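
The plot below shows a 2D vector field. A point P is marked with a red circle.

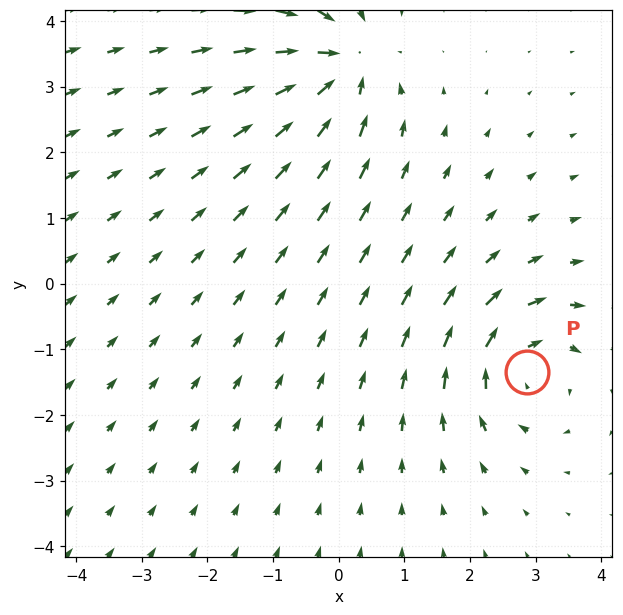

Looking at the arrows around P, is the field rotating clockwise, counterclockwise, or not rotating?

Near P at (2.9, -1.3) the arrows circulate clockwise. The curl (z-component) there is about -5; negative curl means clockwise rotation.

clockwise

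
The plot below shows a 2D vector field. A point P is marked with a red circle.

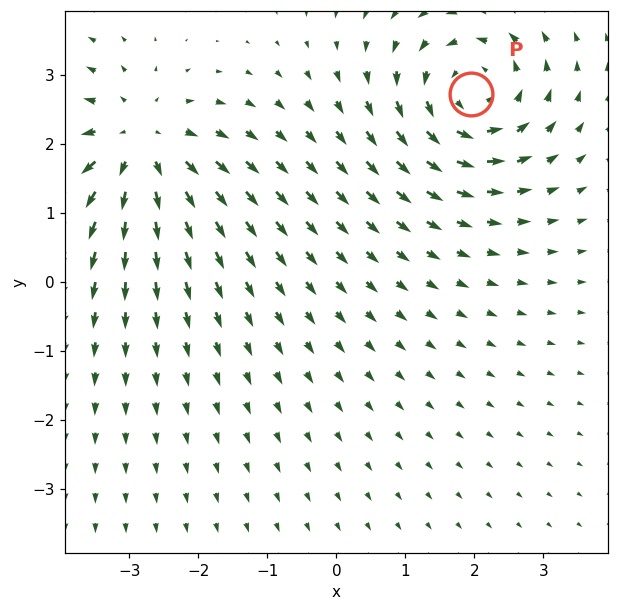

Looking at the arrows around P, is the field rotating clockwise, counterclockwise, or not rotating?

counterclockwise

Near P at (1.9, 2.7) the arrows circulate counterclockwise. The curl (z-component) there is about +5; positive curl means counterclockwise rotation.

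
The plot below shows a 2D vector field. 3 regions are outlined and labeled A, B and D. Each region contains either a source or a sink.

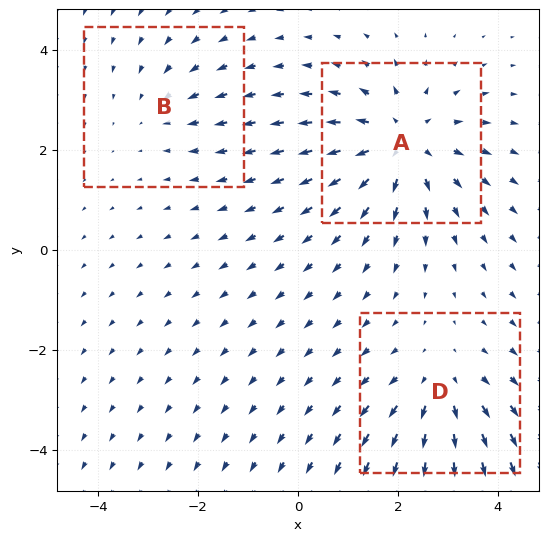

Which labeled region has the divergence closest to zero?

B

Divergence at each region's feature centre — A: about +4, B: about -2, D: about +3. Region B is closest to zero.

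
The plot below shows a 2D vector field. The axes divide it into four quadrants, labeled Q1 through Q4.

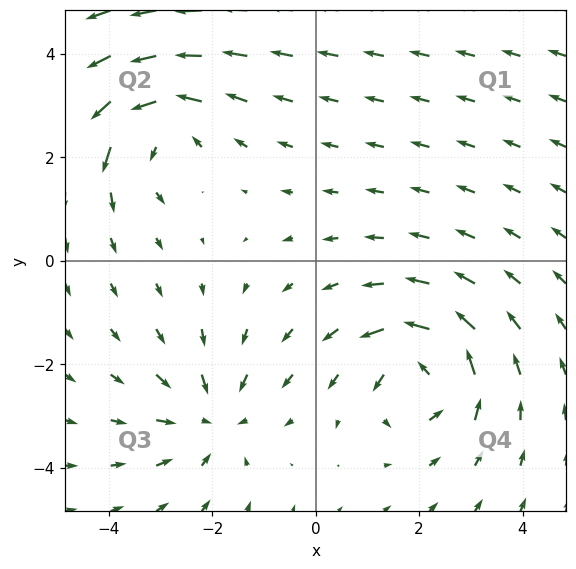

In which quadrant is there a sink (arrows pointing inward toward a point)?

The sink sits at approximately (-2.0, -3.1), which lies in quadrant Q3. The divergence there is about -4, negative as expected for a sink.

Q3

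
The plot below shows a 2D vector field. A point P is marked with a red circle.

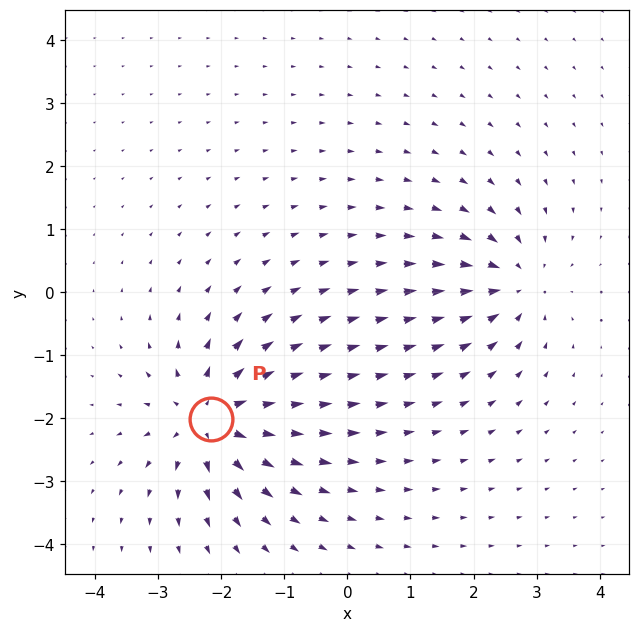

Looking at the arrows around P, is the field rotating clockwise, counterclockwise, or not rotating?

Near P at (-2.2, -2.0) the arrows show no circulation. The curl there is ≈0.

not rotating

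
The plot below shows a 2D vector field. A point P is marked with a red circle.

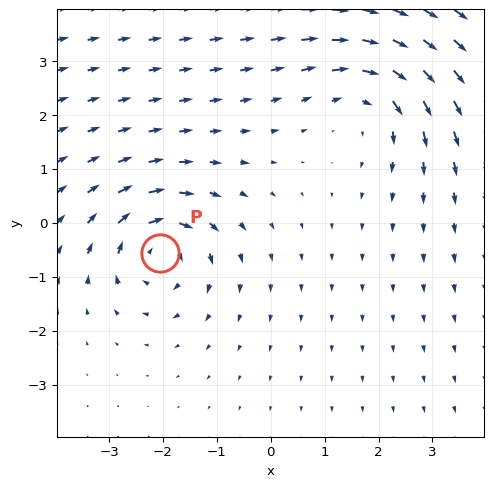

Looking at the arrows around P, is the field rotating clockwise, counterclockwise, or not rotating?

clockwise

Near P at (-2.1, -0.6) the arrows circulate clockwise. The curl (z-component) there is about -5; negative curl means clockwise rotation.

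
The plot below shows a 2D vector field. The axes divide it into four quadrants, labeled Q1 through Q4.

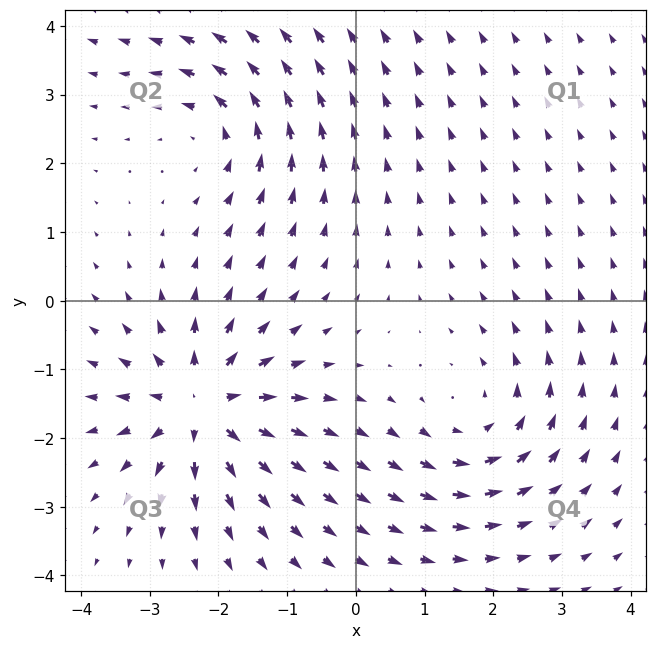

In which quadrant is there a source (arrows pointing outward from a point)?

Q3

The source sits at approximately (-2.2, -1.5), which lies in quadrant Q3. The divergence there is about +5, positive as expected for a source.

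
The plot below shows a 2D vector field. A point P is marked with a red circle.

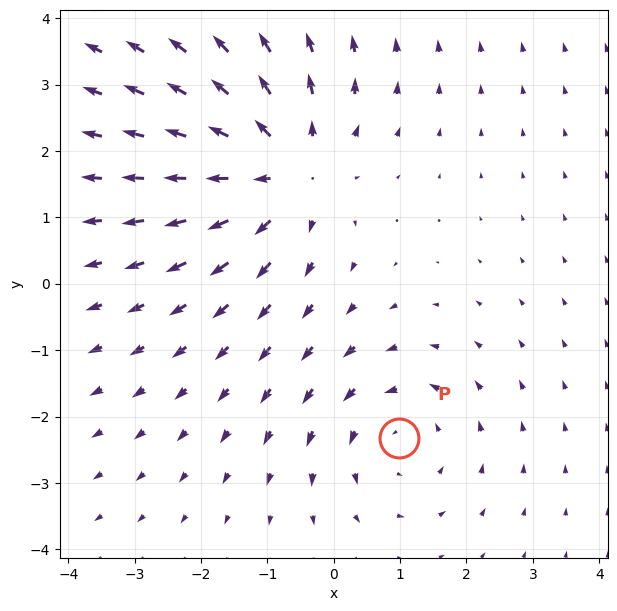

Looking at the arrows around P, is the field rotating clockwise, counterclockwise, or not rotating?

Near P at (1.0, -2.3) the arrows circulate counterclockwise. The curl (z-component) there is about +2; positive curl means counterclockwise rotation.

counterclockwise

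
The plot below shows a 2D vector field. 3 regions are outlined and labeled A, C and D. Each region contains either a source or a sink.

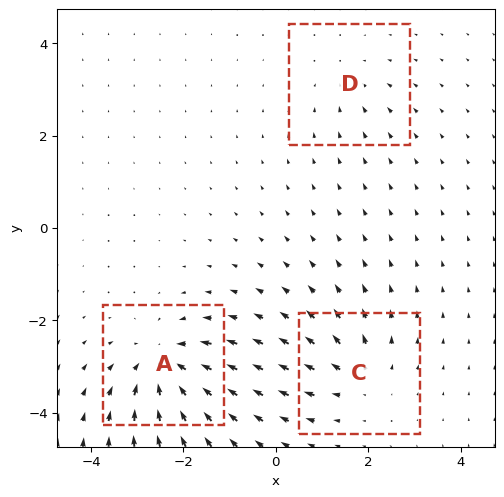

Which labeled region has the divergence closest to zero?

D

Divergence at each region's feature centre — A: about -5, C: about +4, D: about -2. Region D is closest to zero.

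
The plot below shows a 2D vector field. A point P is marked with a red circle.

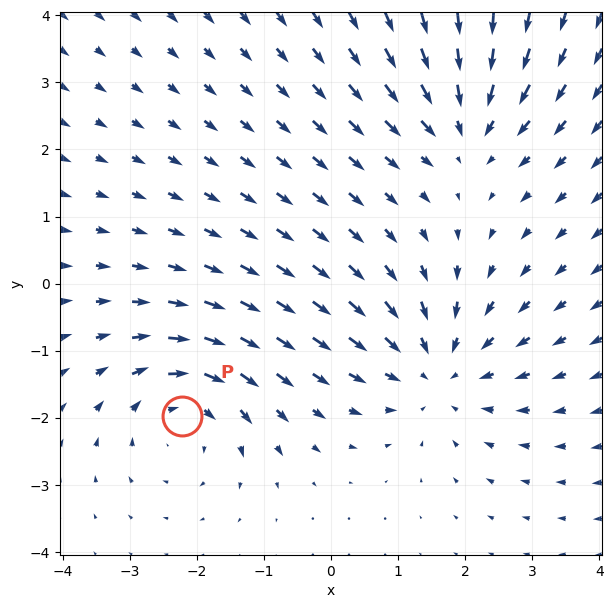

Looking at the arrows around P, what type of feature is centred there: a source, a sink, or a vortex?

At P (-2.2, -2.0) the arrows circulate clockwise. Divergence ≈0, curl about -4 — near-zero divergence with nonzero curl is a vortex.

vortex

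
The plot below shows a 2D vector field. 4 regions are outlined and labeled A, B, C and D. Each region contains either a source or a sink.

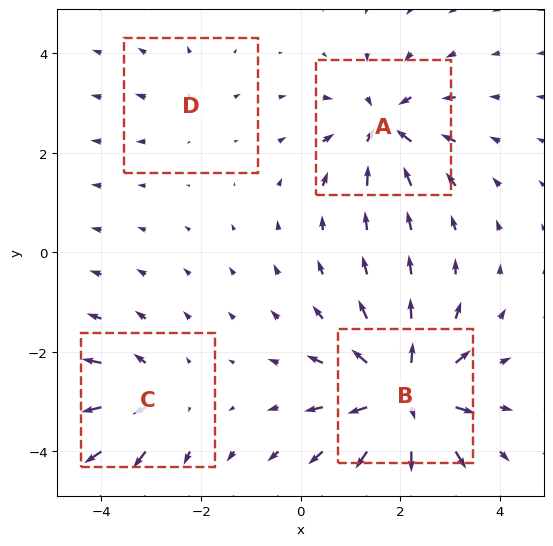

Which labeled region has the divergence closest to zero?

Divergence at each region's feature centre — A: about -6, B: about +9, C: about +4, D: about +2. Region D is closest to zero.

D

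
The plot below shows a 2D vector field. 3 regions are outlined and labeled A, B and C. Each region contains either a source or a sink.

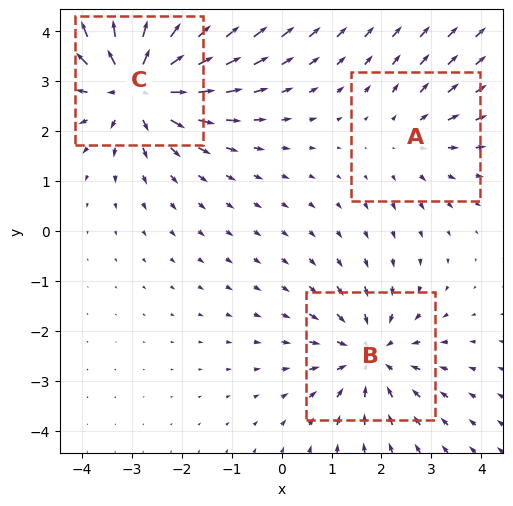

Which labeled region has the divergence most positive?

C

Divergence at each region's feature centre — A: about +2, B: about -3, C: about +5. Region C is most positive.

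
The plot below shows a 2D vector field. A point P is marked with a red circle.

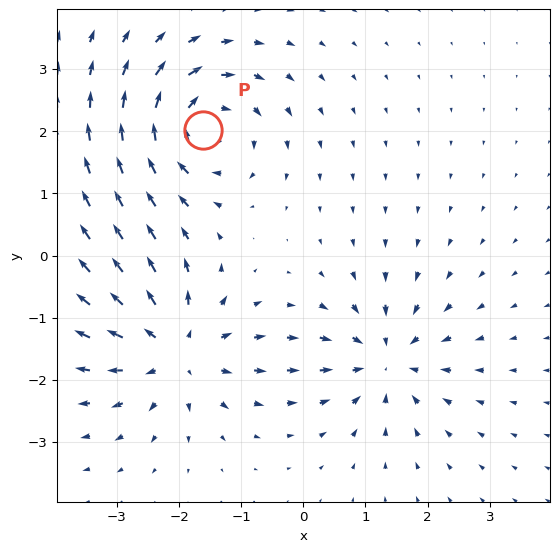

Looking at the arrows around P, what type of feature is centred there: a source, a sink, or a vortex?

vortex

At P (-1.6, 2.0) the arrows circulate clockwise. Divergence ≈0, curl about -5 — near-zero divergence with nonzero curl is a vortex.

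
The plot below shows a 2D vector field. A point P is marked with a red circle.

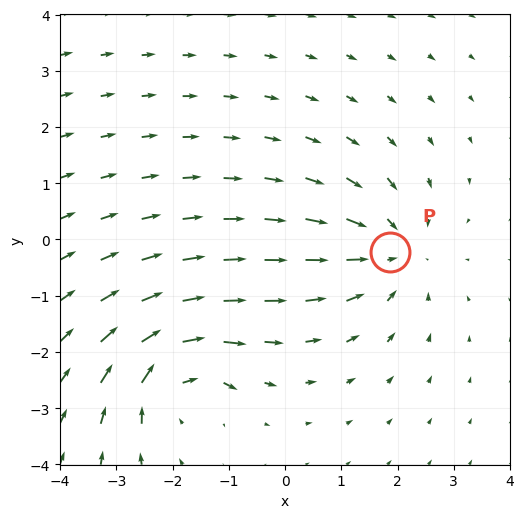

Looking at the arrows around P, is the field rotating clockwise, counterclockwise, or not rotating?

Near P at (1.9, -0.2) the arrows show no circulation. The curl there is ≈0.

not rotating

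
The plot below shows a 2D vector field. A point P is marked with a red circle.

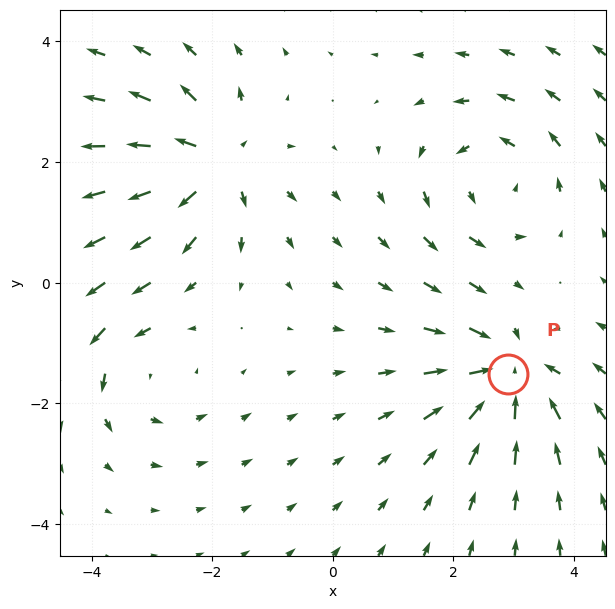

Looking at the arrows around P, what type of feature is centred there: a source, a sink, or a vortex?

At P (2.9, -1.5) the arrows converge inward. Divergence about -5, curl ≈0 — negative divergence with near-zero curl is a sink.

sink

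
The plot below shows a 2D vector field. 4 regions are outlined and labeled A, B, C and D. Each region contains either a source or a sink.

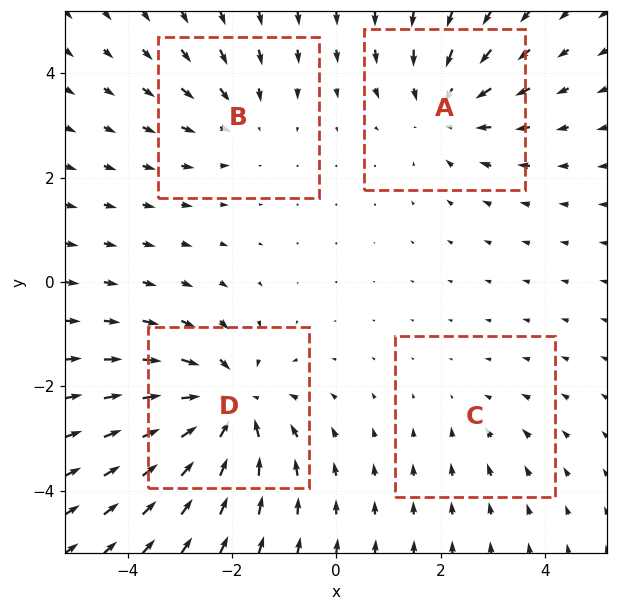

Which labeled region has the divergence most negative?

D

Divergence at each region's feature centre — A: about -4, B: about -3, C: about -2, D: about -6. Region D is most negative.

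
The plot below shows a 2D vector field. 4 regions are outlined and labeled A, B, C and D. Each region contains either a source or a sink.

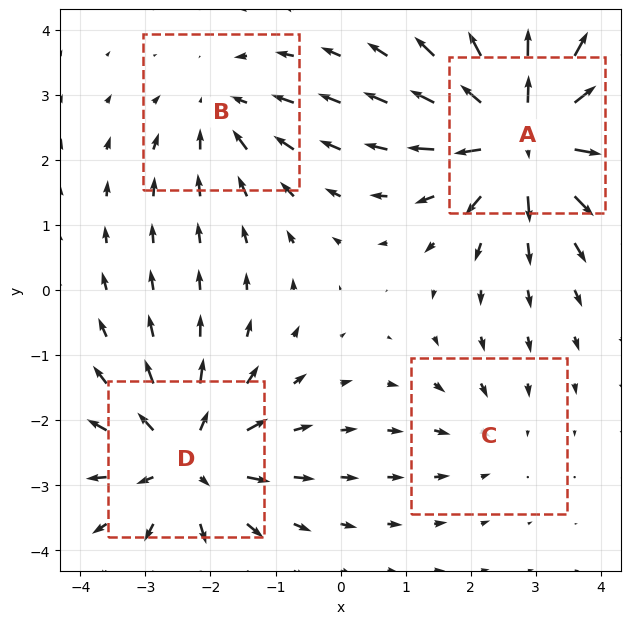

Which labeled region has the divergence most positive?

Divergence at each region's feature centre — A: about +7, B: about -3, C: about -2, D: about +5. Region A is most positive.

A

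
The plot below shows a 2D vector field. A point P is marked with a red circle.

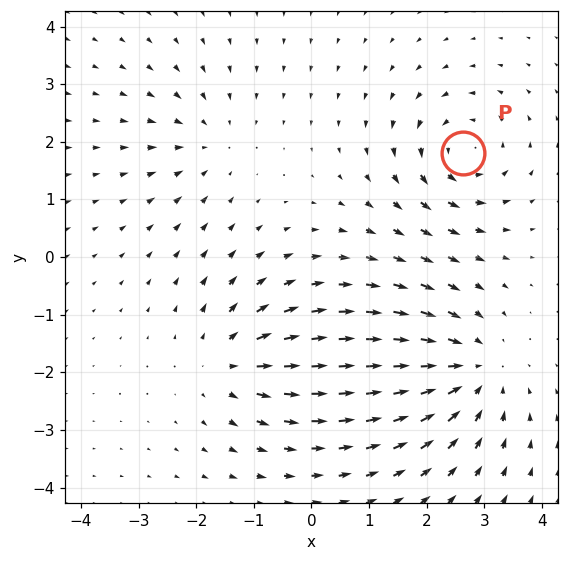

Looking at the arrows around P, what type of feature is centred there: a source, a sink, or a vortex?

vortex

At P (2.6, 1.8) the arrows circulate counterclockwise. Divergence ≈0, curl about +5 — near-zero divergence with nonzero curl is a vortex.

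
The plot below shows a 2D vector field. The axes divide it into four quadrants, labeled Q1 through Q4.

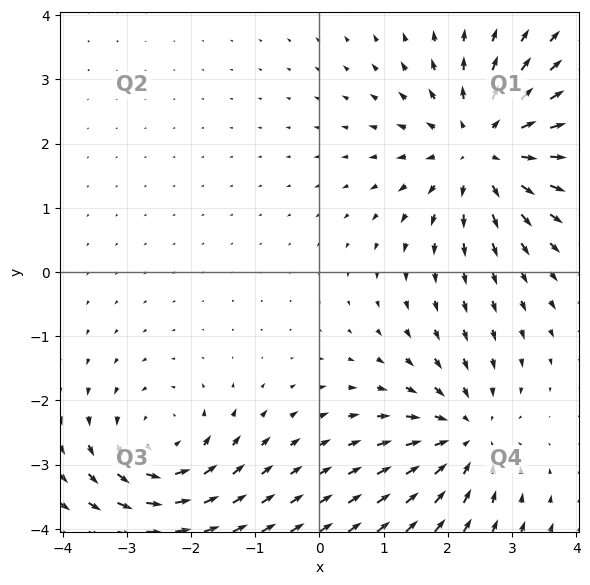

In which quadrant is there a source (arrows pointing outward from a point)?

The source sits at approximately (2.5, 1.9), which lies in quadrant Q1. The divergence there is about +4, positive as expected for a source.

Q1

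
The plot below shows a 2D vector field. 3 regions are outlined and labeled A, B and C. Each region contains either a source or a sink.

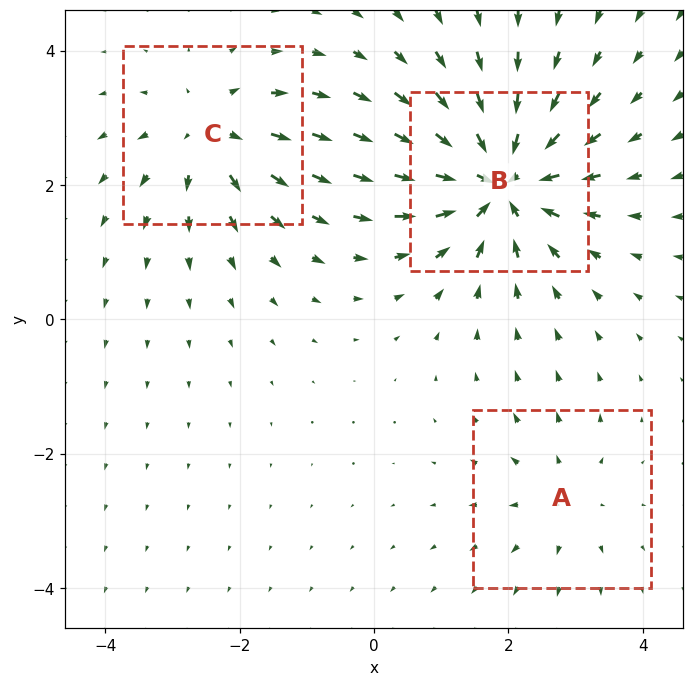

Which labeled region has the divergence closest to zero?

Divergence at each region's feature centre — A: about +2, B: about -6, C: about +3. Region A is closest to zero.

A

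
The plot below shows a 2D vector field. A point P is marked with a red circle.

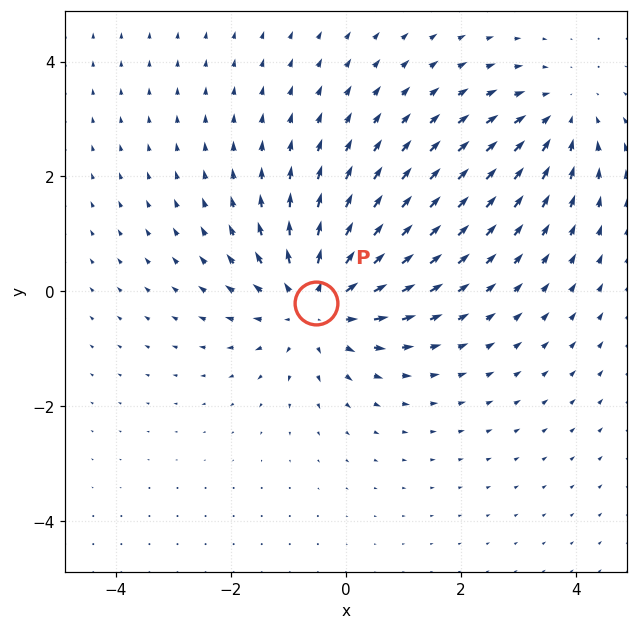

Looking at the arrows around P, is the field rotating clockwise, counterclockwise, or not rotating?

not rotating

Near P at (-0.5, -0.2) the arrows show no circulation. The curl there is ≈0.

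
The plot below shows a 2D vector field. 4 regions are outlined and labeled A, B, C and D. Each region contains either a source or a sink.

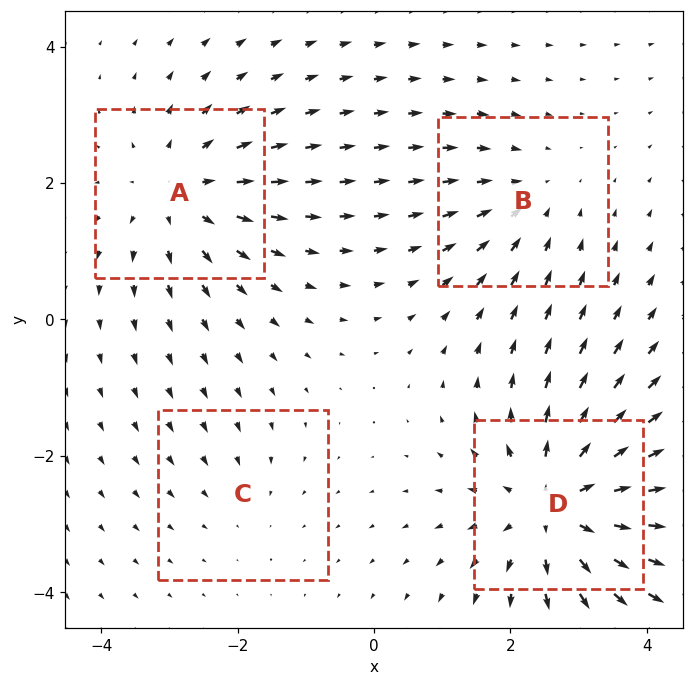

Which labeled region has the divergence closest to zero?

Divergence at each region's feature centre — A: about +5, B: about -3, C: about -2, D: about +6. Region C is closest to zero.

C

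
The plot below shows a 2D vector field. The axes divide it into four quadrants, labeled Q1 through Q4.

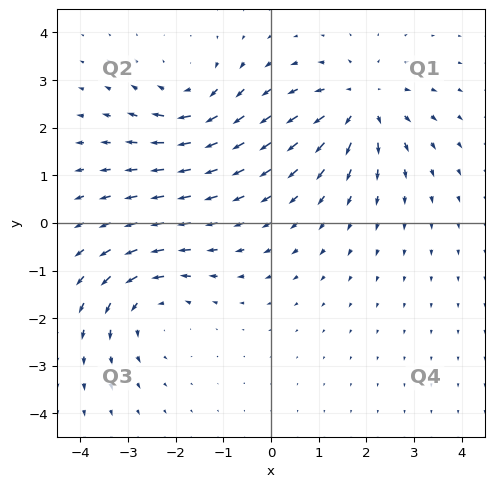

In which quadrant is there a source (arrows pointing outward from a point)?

The source sits at approximately (1.9, 2.5), which lies in quadrant Q1. The divergence there is about +5, positive as expected for a source.

Q1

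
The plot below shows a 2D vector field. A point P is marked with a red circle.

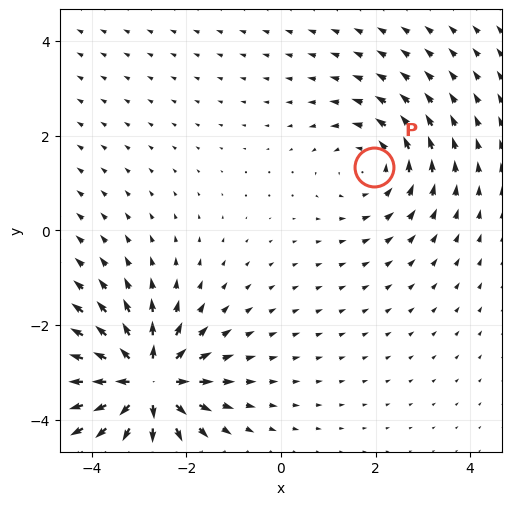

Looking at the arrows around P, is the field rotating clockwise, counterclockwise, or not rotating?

counterclockwise

Near P at (2.0, 1.4) the arrows circulate counterclockwise. The curl (z-component) there is about +3; positive curl means counterclockwise rotation.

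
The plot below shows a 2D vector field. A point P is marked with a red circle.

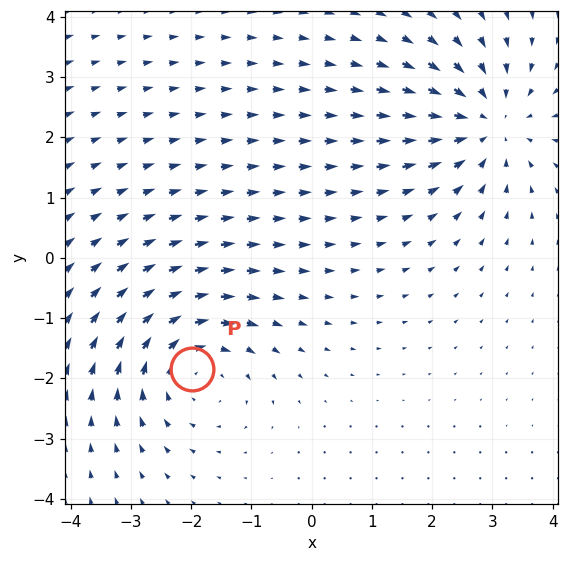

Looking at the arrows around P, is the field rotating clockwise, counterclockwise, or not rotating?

clockwise

Near P at (-2.0, -1.9) the arrows circulate clockwise. The curl (z-component) there is about -3; negative curl means clockwise rotation.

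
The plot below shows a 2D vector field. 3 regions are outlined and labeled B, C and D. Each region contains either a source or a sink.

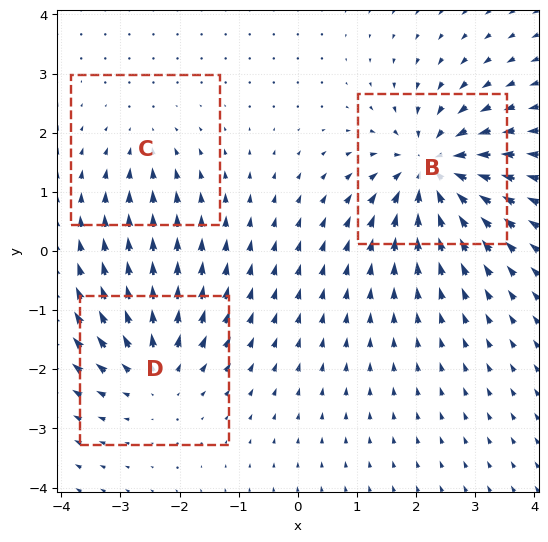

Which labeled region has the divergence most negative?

B

Divergence at each region's feature centre — B: about -6, C: about -2, D: about +4. Region B is most negative.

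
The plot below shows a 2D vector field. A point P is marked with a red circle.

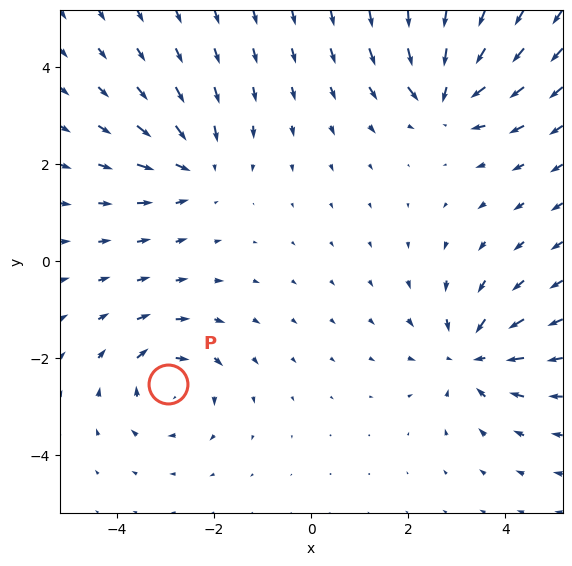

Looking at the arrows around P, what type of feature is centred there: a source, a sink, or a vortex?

vortex

At P (-3.0, -2.5) the arrows circulate clockwise. Divergence ≈0, curl about -4 — near-zero divergence with nonzero curl is a vortex.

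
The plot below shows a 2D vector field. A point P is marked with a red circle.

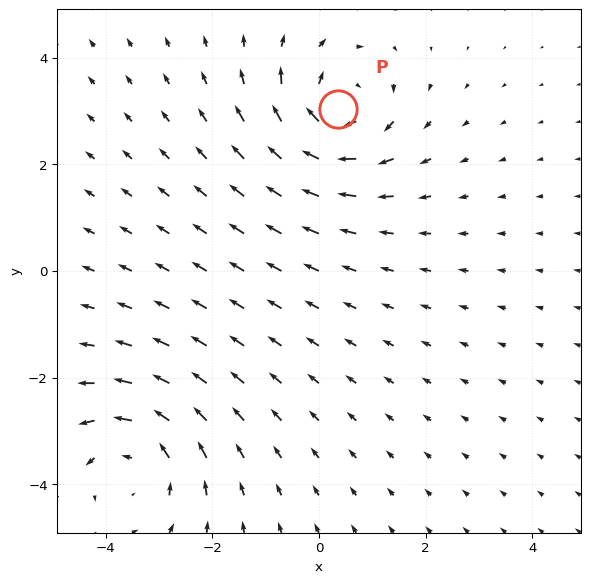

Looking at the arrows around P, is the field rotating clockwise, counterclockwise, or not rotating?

Near P at (0.4, 3.0) the arrows circulate clockwise. The curl (z-component) there is about -5; negative curl means clockwise rotation.

clockwise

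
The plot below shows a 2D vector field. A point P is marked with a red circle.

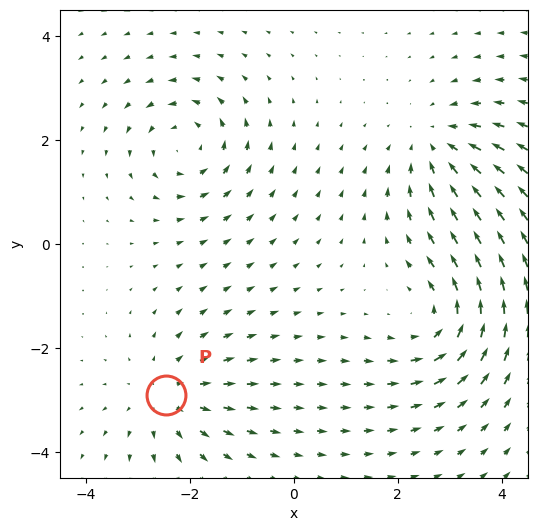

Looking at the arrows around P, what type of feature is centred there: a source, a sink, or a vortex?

source

At P (-2.5, -2.9) the arrows spread outward. Divergence about +3, curl ≈0 — positive divergence with near-zero curl is a source.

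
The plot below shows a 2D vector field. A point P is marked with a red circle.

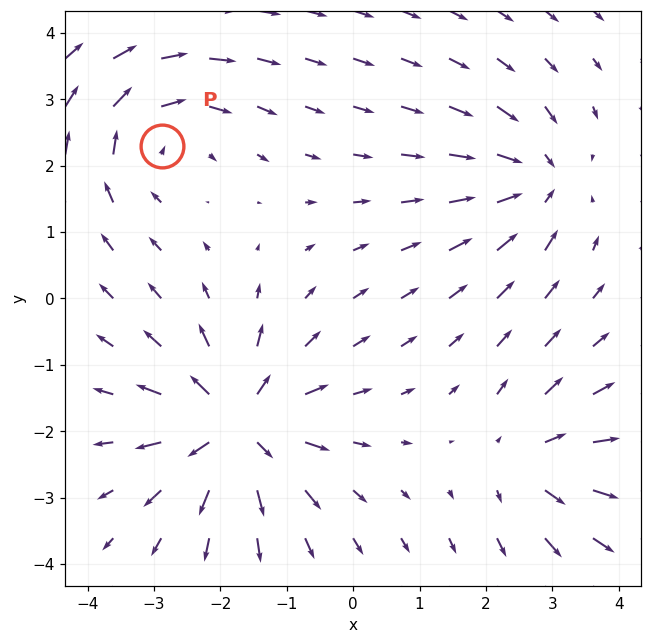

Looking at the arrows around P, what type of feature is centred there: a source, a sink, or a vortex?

At P (-2.9, 2.3) the arrows circulate clockwise. Divergence ≈0, curl about -3 — near-zero divergence with nonzero curl is a vortex.

vortex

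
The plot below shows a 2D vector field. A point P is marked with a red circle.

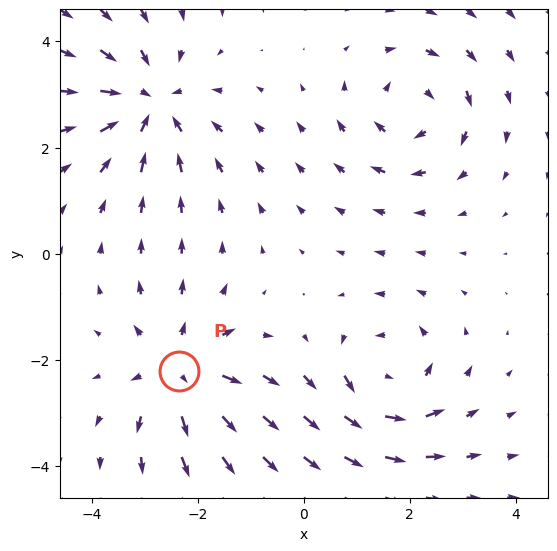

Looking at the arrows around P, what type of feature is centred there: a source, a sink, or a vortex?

At P (-2.3, -2.2) the arrows spread outward. Divergence about +4, curl ≈0 — positive divergence with near-zero curl is a source.

source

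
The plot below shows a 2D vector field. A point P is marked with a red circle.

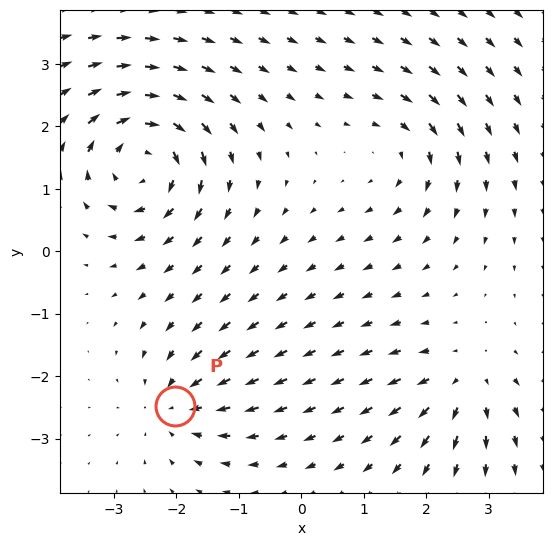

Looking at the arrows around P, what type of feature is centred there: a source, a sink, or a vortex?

sink

At P (-2.0, -2.5) the arrows converge inward. Divergence about -4, curl ≈0 — negative divergence with near-zero curl is a sink.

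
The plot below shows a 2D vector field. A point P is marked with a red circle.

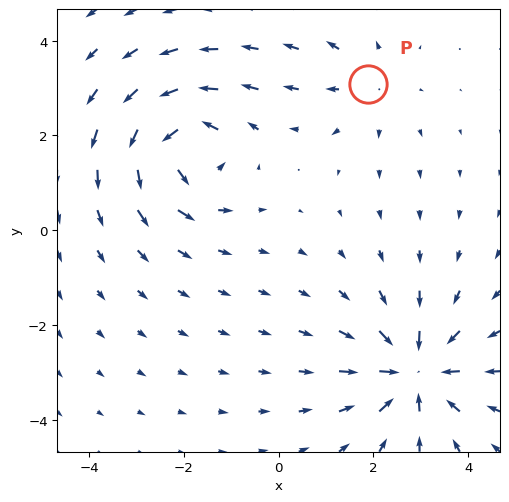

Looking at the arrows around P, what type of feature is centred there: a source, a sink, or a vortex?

At P (1.9, 3.1) the arrows spread outward. Divergence about +2, curl ≈0 — positive divergence with near-zero curl is a source.

source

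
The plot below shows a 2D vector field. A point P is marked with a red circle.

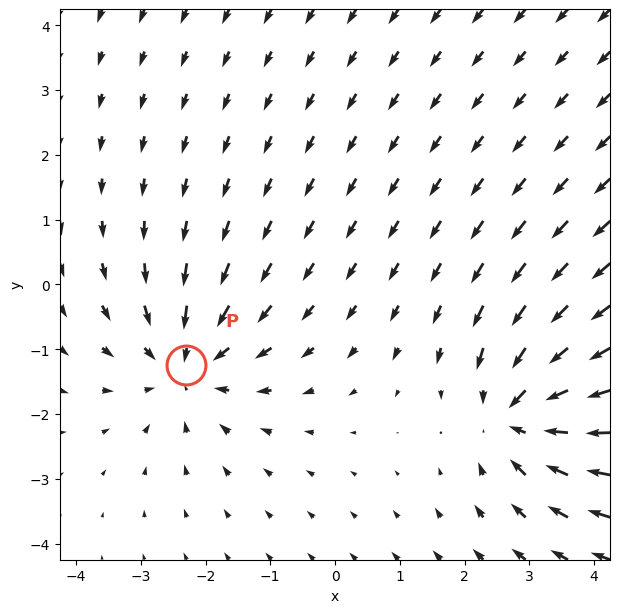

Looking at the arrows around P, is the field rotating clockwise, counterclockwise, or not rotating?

not rotating

Near P at (-2.3, -1.2) the arrows show no circulation. The curl there is ≈0.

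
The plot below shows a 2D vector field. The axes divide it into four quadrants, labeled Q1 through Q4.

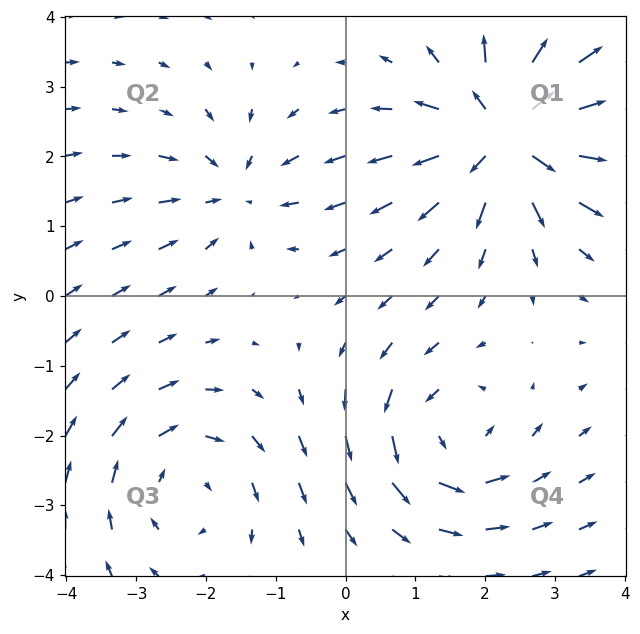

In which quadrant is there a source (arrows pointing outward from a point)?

Q1

The source sits at approximately (2.3, 2.3), which lies in quadrant Q1. The divergence there is about +6, positive as expected for a source.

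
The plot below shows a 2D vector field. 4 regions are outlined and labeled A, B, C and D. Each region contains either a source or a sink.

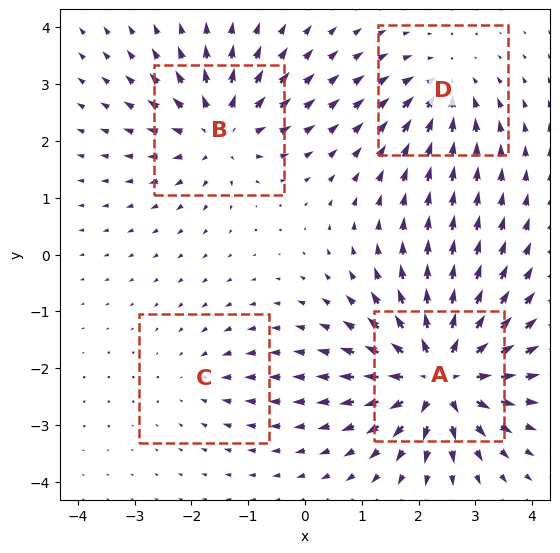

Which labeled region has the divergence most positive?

Divergence at each region's feature centre — A: about +9, B: about +6, C: about -2, D: about -4. Region A is most positive.

A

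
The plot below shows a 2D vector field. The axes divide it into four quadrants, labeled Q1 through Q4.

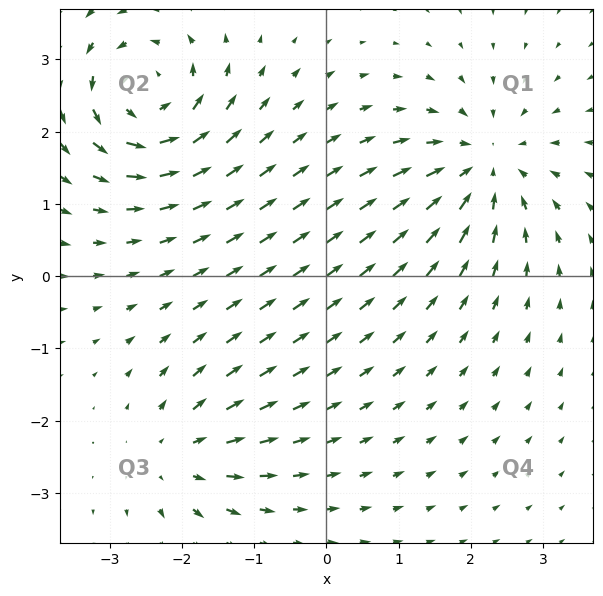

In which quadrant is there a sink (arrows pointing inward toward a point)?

The sink sits at approximately (2.2, 1.5), which lies in quadrant Q1. The divergence there is about -5, negative as expected for a sink.

Q1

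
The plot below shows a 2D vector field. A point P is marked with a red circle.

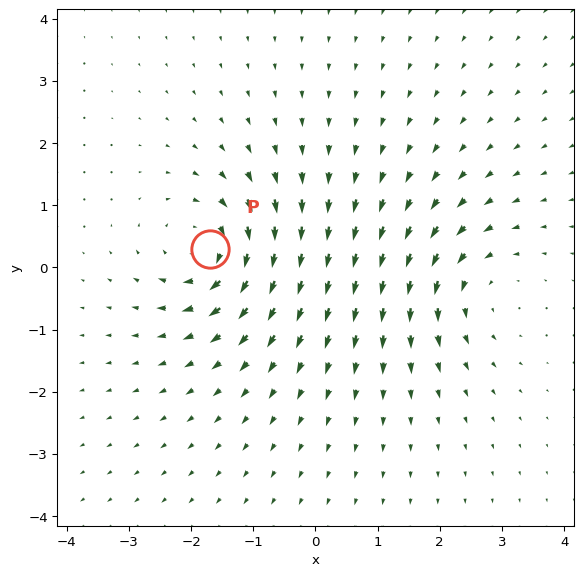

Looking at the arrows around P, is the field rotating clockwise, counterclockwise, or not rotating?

Near P at (-1.7, 0.3) the arrows circulate clockwise. The curl (z-component) there is about -6; negative curl means clockwise rotation.

clockwise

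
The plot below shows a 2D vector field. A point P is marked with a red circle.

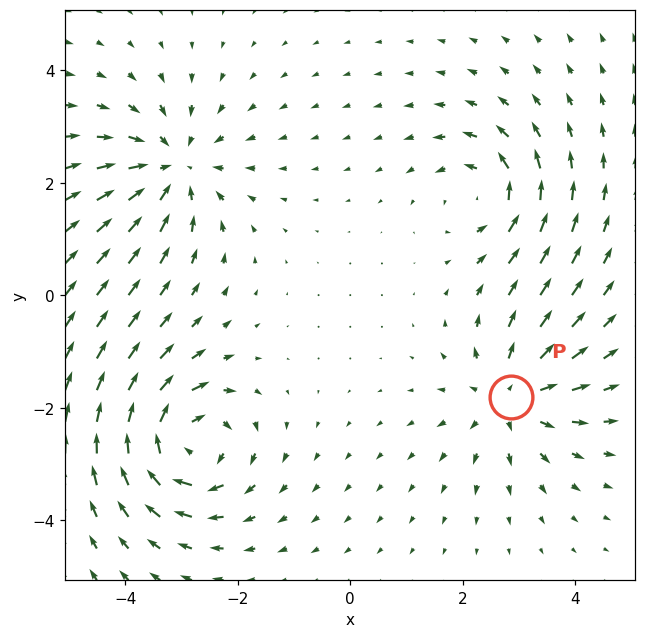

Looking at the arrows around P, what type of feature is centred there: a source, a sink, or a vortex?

source

At P (2.9, -1.8) the arrows spread outward. Divergence about +5, curl ≈0 — positive divergence with near-zero curl is a source.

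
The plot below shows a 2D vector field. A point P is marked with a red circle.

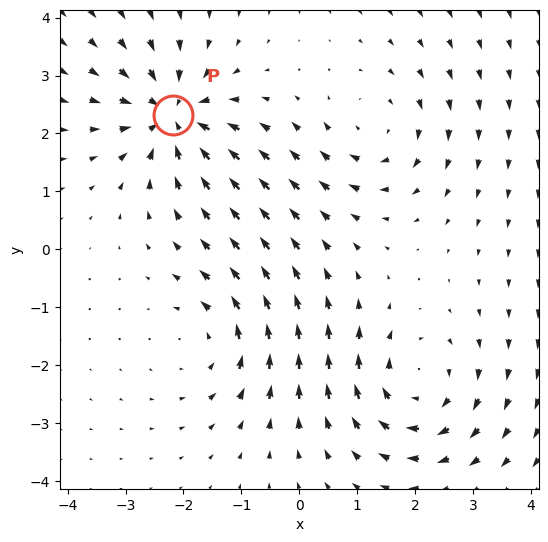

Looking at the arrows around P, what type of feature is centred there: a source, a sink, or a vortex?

sink

At P (-2.2, 2.3) the arrows converge inward. Divergence about -7, curl ≈0 — negative divergence with near-zero curl is a sink.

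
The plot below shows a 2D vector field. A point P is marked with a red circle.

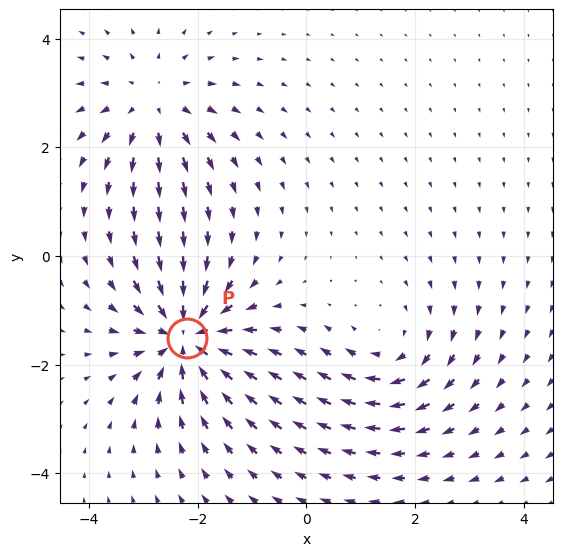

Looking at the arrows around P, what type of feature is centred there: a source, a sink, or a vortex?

At P (-2.2, -1.5) the arrows converge inward. Divergence about -5, curl ≈0 — negative divergence with near-zero curl is a sink.

sink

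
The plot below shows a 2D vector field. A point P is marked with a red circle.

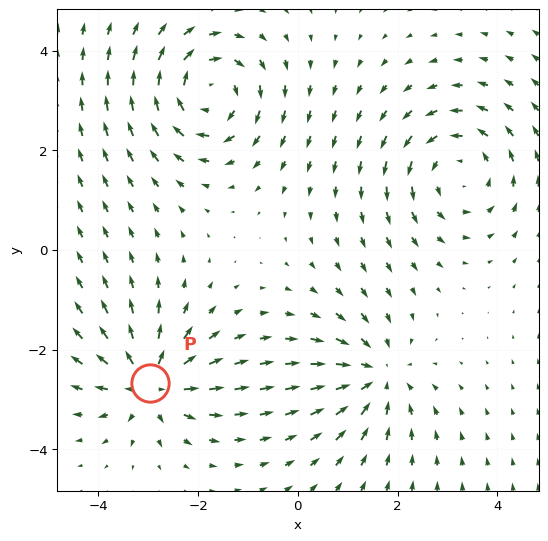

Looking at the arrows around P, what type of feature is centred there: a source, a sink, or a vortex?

source

At P (-3.0, -2.7) the arrows spread outward. Divergence about +5, curl ≈0 — positive divergence with near-zero curl is a source.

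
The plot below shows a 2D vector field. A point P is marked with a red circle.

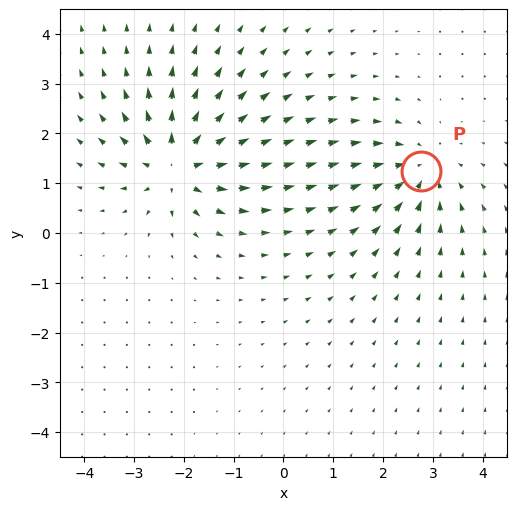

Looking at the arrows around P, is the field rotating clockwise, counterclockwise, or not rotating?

Near P at (2.8, 1.2) the arrows show no circulation. The curl there is ≈0.

not rotating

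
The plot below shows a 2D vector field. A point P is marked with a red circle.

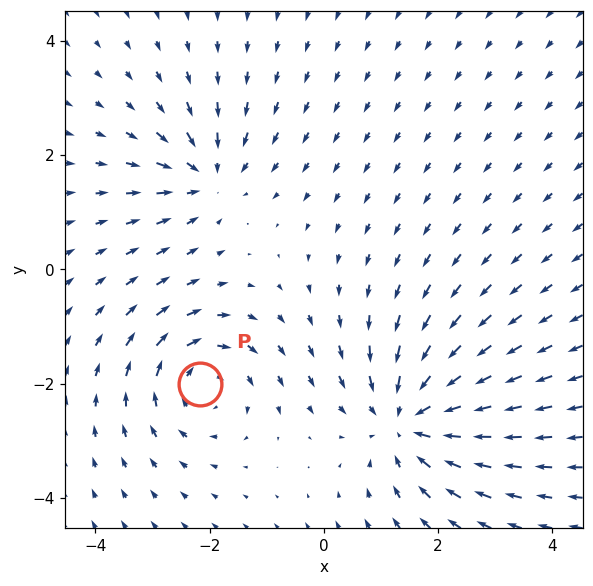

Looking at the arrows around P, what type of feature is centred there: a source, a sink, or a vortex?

At P (-2.2, -2.0) the arrows circulate clockwise. Divergence ≈0, curl about -4 — near-zero divergence with nonzero curl is a vortex.

vortex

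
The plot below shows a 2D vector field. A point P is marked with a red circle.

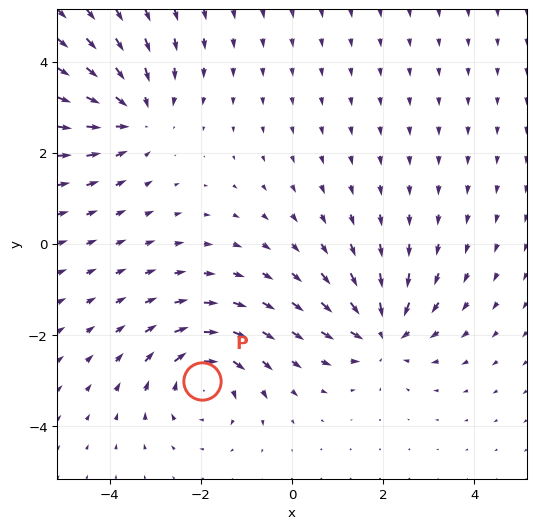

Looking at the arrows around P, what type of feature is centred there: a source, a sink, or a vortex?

At P (-2.0, -3.0) the arrows circulate clockwise. Divergence ≈0, curl about -4 — near-zero divergence with nonzero curl is a vortex.

vortex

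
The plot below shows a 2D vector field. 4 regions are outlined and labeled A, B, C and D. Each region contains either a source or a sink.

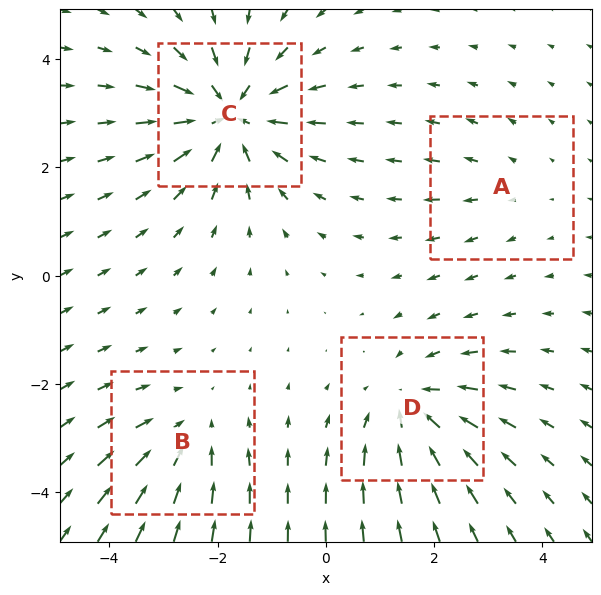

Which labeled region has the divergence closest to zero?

Divergence at each region's feature centre — A: about +2, B: about -3, C: about -6, D: about -4. Region A is closest to zero.

A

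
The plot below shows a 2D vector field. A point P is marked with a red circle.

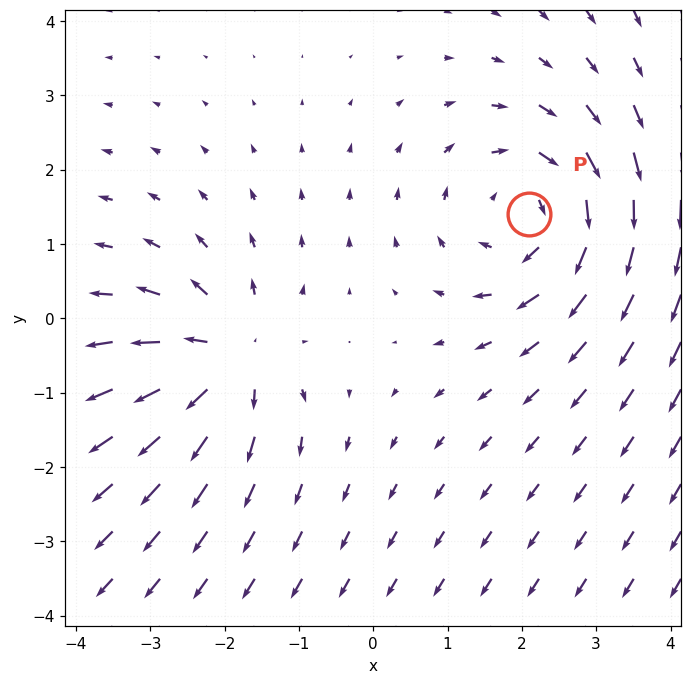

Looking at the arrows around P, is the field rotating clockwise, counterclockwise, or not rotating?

Near P at (2.1, 1.4) the arrows circulate clockwise. The curl (z-component) there is about -4; negative curl means clockwise rotation.

clockwise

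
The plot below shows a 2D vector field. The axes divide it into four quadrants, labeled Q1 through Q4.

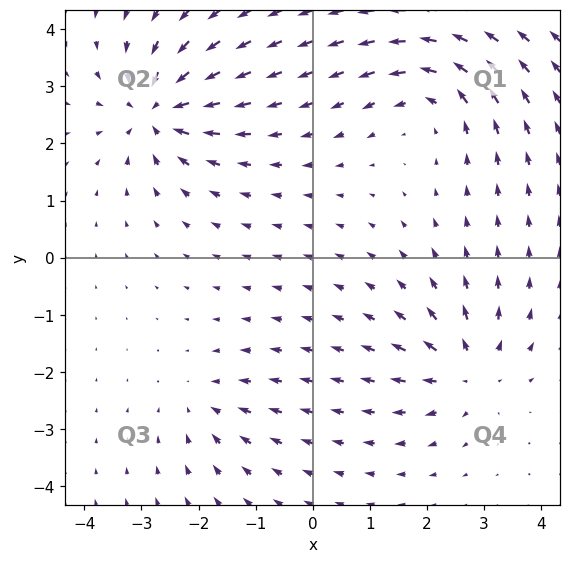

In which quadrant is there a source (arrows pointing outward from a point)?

The source sits at approximately (2.7, -2.0), which lies in quadrant Q4. The divergence there is about +5, positive as expected for a source.

Q4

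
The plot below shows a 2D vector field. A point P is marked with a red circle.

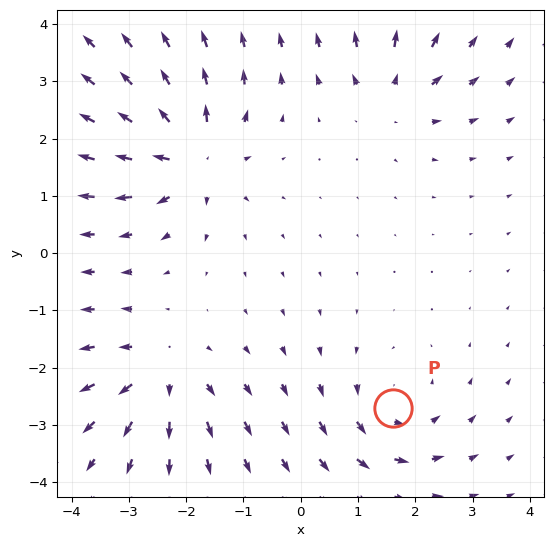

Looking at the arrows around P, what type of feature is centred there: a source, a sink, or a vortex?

At P (1.6, -2.7) the arrows circulate counterclockwise. Divergence ≈0, curl about +4 — near-zero divergence with nonzero curl is a vortex.

vortex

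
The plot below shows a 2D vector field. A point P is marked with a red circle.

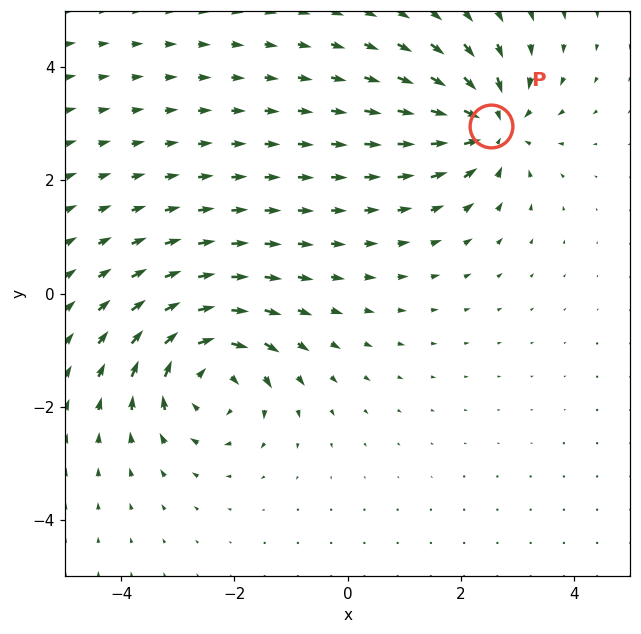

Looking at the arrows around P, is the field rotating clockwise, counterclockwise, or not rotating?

Near P at (2.5, 3.0) the arrows show no circulation. The curl there is ≈0.

not rotating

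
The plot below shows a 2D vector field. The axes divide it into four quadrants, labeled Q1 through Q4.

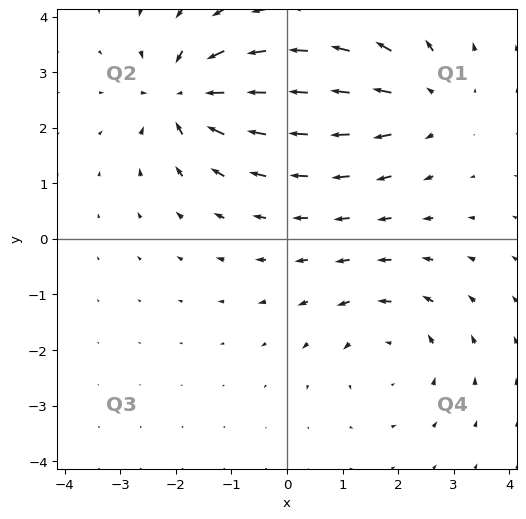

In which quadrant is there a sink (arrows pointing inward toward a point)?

The sink sits at approximately (-1.8, 2.6), which lies in quadrant Q2. The divergence there is about -7, negative as expected for a sink.

Q2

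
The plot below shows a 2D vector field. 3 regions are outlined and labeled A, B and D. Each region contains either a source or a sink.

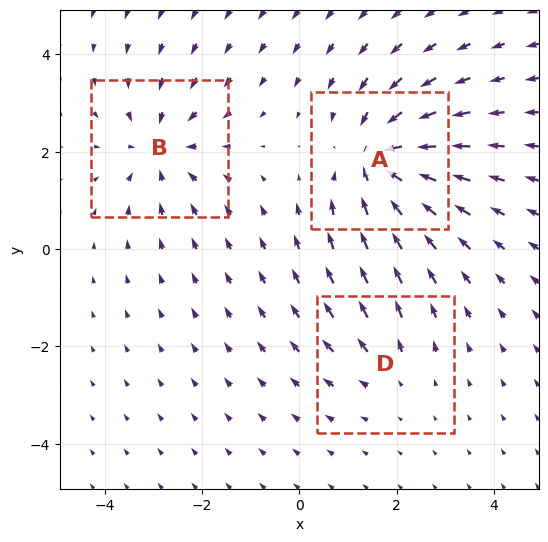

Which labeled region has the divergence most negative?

A

Divergence at each region's feature centre — A: about -5, B: about -3, D: about +2. Region A is most negative.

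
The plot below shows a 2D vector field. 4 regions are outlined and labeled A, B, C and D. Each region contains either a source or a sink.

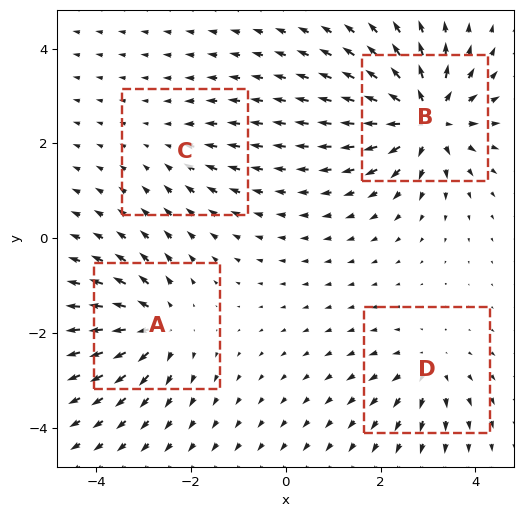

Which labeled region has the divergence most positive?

B

Divergence at each region's feature centre — A: about +6, B: about +9, C: about -3, D: about +4. Region B is most positive.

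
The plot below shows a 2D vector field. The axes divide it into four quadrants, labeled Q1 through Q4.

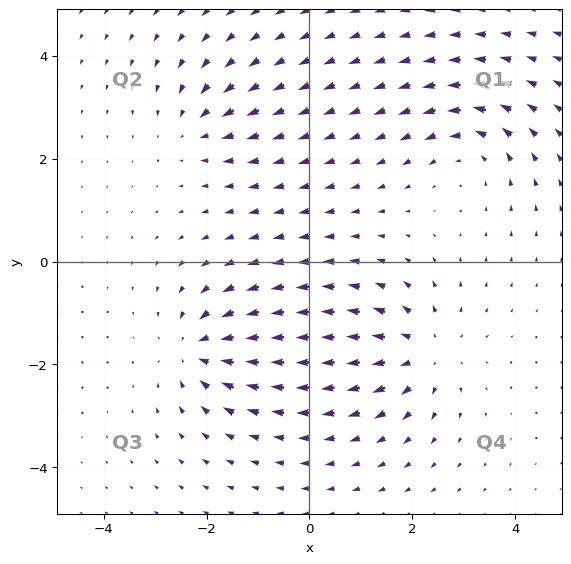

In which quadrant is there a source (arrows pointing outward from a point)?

Q4

The source sits at approximately (2.2, -1.8), which lies in quadrant Q4. The divergence there is about +5, positive as expected for a source.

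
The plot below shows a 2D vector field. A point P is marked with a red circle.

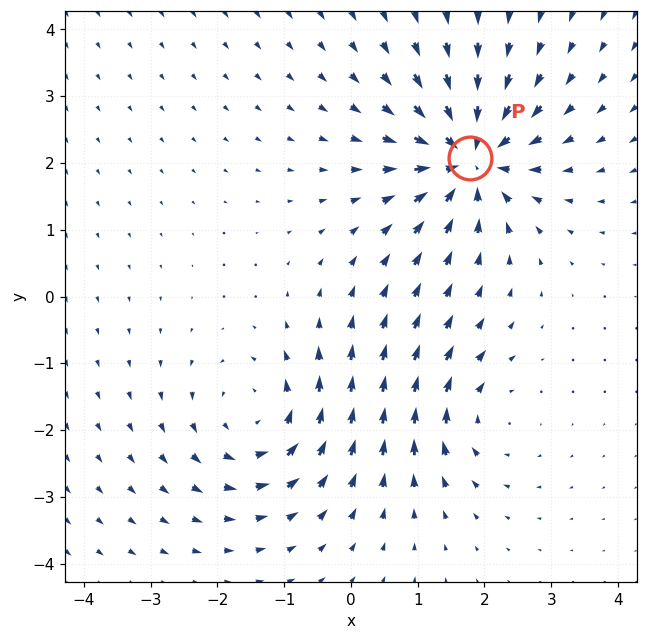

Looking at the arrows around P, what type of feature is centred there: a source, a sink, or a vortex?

At P (1.8, 2.1) the arrows converge inward. Divergence about -7, curl ≈0 — negative divergence with near-zero curl is a sink.

sink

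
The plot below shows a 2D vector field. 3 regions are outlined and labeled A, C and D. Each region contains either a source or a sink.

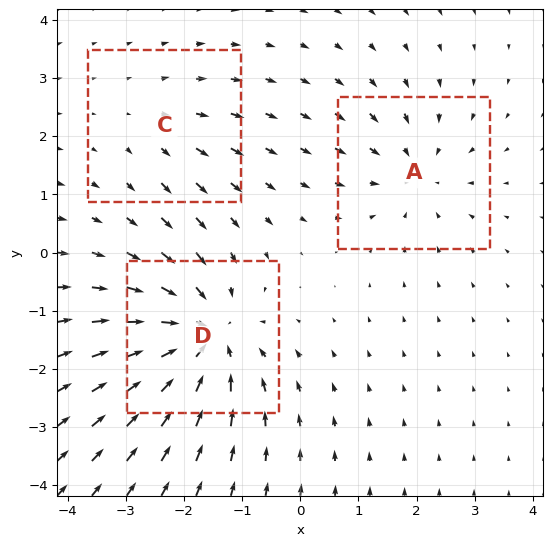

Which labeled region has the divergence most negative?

Divergence at each region's feature centre — A: about -3, C: about +2, D: about -5. Region D is most negative.

D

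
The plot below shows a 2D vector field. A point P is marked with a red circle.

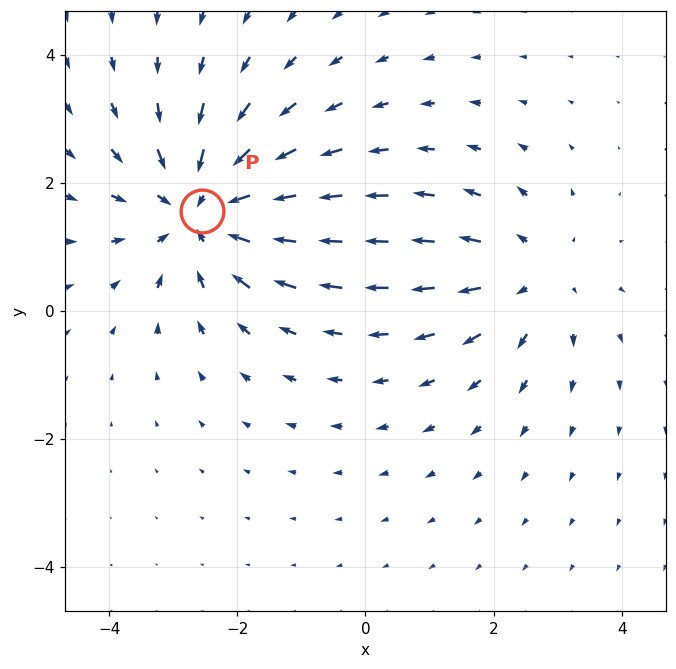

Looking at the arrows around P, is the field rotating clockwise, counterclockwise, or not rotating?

not rotating

Near P at (-2.5, 1.6) the arrows show no circulation. The curl there is ≈0.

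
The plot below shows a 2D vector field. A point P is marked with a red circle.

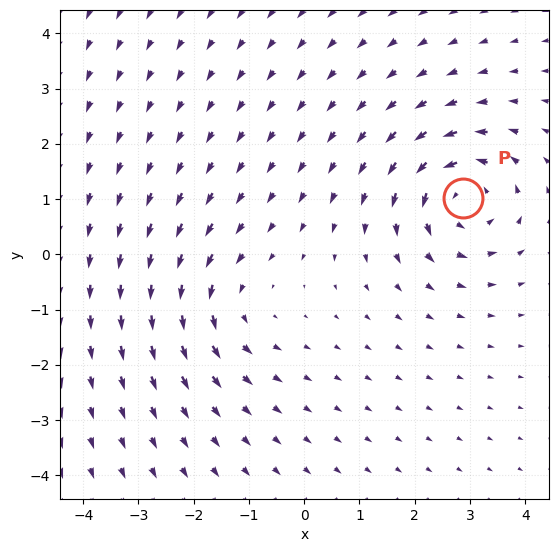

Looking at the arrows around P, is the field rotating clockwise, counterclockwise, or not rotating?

counterclockwise

Near P at (2.9, 1.0) the arrows circulate counterclockwise. The curl (z-component) there is about +5; positive curl means counterclockwise rotation.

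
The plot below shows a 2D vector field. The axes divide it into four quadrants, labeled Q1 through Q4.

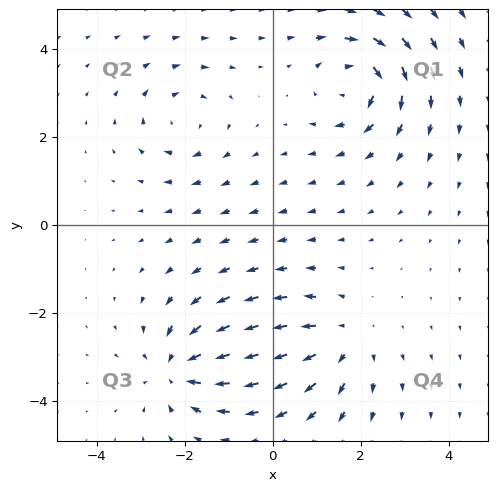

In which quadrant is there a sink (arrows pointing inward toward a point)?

The sink sits at approximately (-2.2, -3.3), which lies in quadrant Q3. The divergence there is about -6, negative as expected for a sink.

Q3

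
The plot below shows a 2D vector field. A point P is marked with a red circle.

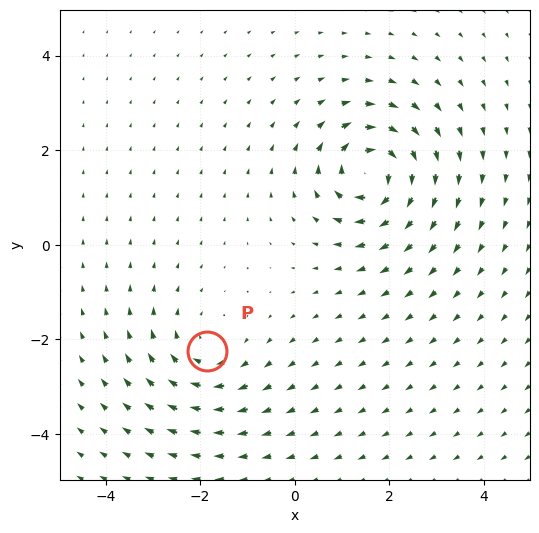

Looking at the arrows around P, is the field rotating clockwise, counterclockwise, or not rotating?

clockwise

Near P at (-1.9, -2.3) the arrows circulate clockwise. The curl (z-component) there is about -3; negative curl means clockwise rotation.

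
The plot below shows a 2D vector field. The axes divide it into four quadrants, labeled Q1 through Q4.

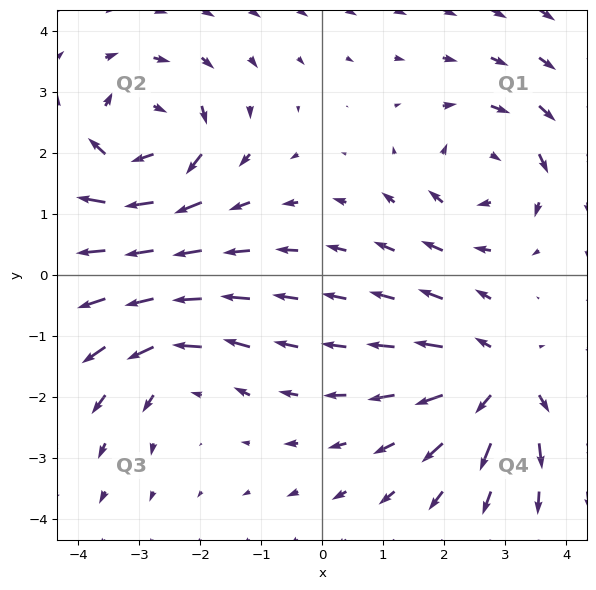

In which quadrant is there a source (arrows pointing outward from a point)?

The source sits at approximately (2.9, -1.7), which lies in quadrant Q4. The divergence there is about +5, positive as expected for a source.

Q4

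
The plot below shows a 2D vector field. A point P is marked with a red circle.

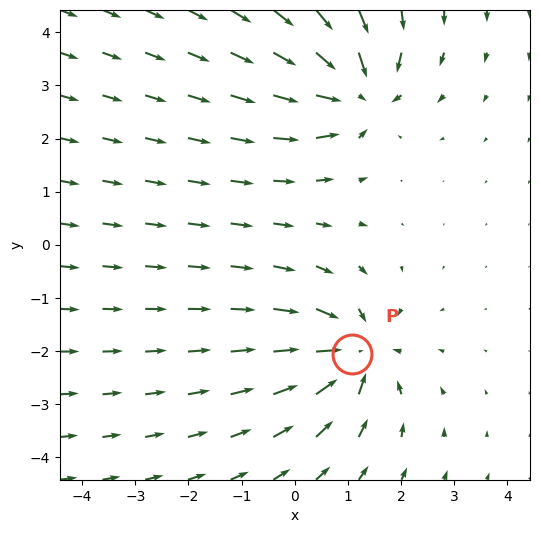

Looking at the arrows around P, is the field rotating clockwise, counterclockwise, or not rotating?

Near P at (1.1, -2.1) the arrows show no circulation. The curl there is ≈0.

not rotating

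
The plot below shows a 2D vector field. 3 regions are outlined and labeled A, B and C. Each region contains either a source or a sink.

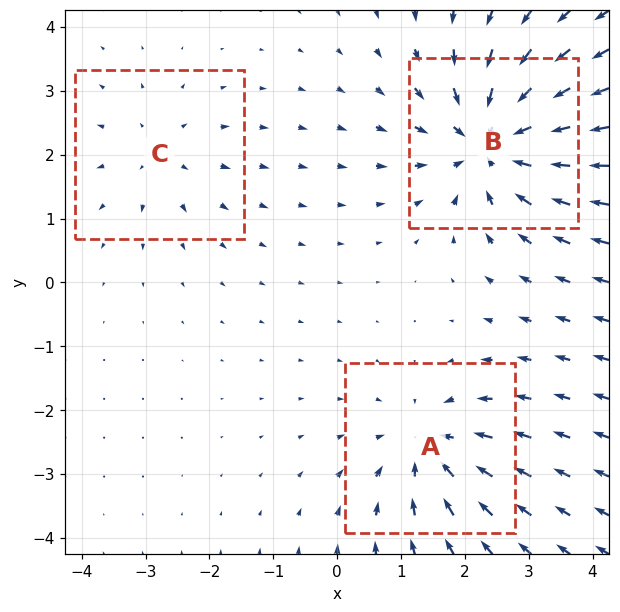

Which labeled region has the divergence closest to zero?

Divergence at each region's feature centre — A: about -4, B: about -6, C: about +2. Region C is closest to zero.

C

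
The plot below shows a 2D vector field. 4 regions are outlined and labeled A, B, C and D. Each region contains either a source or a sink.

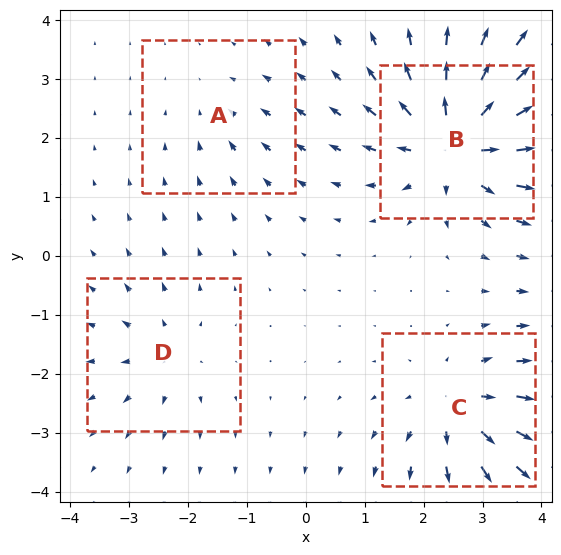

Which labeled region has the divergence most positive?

Divergence at each region's feature centre — A: about -2, B: about +9, C: about +6, D: about +4. Region B is most positive.

B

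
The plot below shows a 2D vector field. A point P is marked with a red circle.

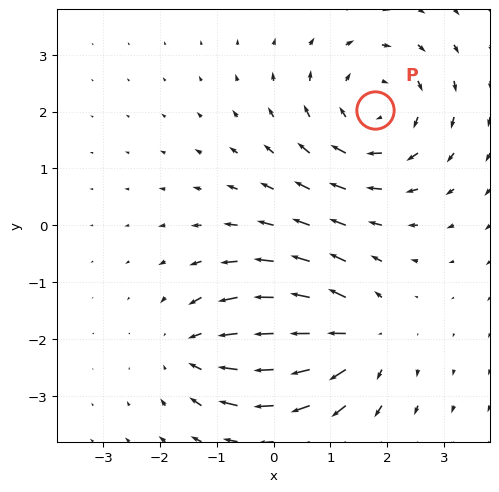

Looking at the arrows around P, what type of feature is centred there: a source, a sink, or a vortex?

vortex

At P (1.8, 2.0) the arrows circulate clockwise. Divergence ≈0, curl about -4 — near-zero divergence with nonzero curl is a vortex.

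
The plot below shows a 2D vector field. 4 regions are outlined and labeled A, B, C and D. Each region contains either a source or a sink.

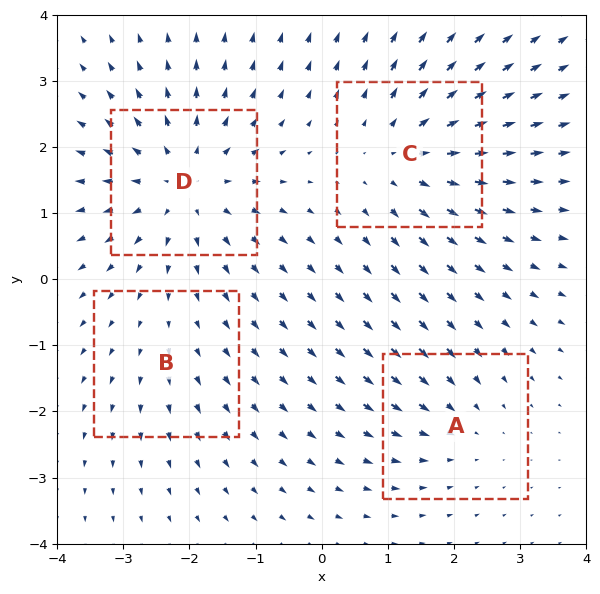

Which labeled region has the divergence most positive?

Divergence at each region's feature centre — A: about -3, B: about +2, C: about +5, D: about +6. Region D is most positive.

D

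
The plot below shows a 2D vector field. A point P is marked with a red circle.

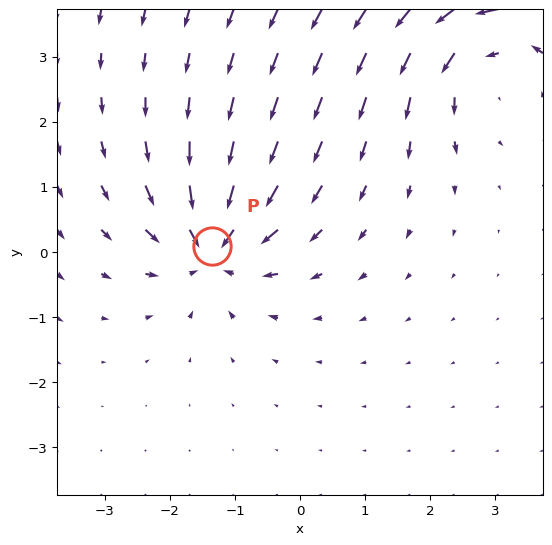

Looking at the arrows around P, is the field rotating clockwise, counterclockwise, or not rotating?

Near P at (-1.3, 0.1) the arrows show no circulation. The curl there is ≈0.

not rotating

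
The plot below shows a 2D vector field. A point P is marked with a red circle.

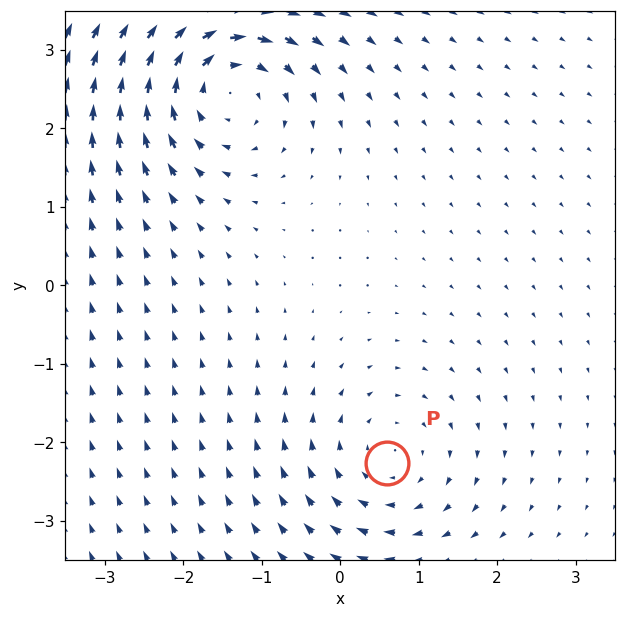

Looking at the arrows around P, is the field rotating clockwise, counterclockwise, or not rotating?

Near P at (0.6, -2.3) the arrows circulate clockwise. The curl (z-component) there is about -3; negative curl means clockwise rotation.

clockwise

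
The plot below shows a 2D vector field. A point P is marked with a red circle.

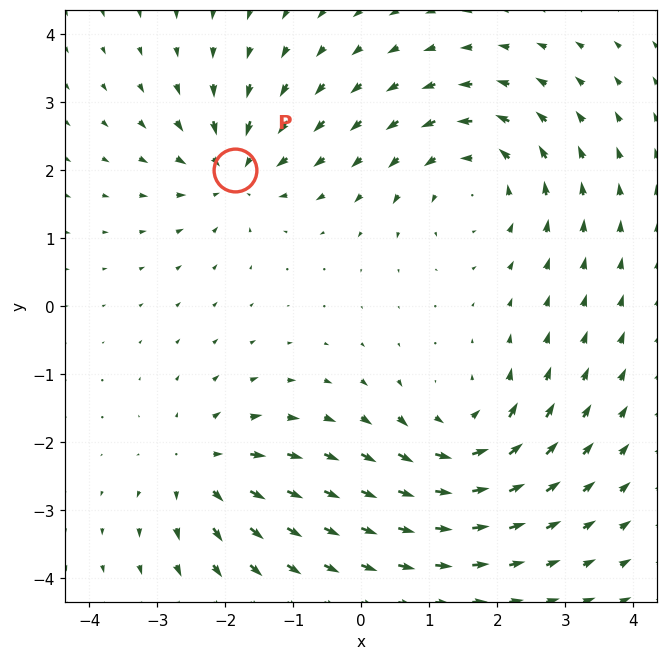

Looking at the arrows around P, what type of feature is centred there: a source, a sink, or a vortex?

At P (-1.9, 2.0) the arrows converge inward. Divergence about -5, curl ≈0 — negative divergence with near-zero curl is a sink.

sink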